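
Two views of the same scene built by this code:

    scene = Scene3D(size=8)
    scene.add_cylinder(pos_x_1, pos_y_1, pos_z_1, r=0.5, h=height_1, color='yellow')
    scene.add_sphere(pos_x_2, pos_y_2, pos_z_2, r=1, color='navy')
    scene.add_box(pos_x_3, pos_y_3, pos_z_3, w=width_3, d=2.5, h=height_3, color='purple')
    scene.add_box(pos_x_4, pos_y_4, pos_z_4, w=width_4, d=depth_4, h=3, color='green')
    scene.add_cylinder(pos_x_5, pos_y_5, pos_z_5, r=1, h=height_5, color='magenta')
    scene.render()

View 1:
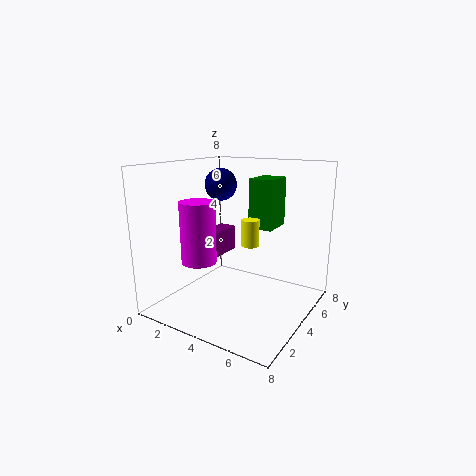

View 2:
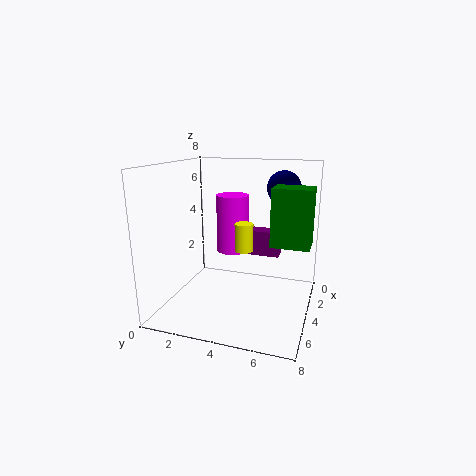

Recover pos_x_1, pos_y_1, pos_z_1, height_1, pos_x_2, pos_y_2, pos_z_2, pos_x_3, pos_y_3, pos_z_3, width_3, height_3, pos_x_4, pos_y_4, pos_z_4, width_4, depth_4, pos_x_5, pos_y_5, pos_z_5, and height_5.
pos_x_1 = 4.5
pos_y_1 = 4.5
pos_z_1 = 3.5
height_1 = 1.5
pos_x_2 = 1.5
pos_y_2 = 6
pos_z_2 = 6.5
pos_x_3 = 1.5
pos_y_3 = 3.5
pos_z_3 = 2.5
width_3 = 1
height_3 = 1.5
pos_x_4 = 3.5
pos_y_4 = 6
pos_z_4 = 4
width_4 = 1.5
depth_4 = 2
pos_x_5 = 2
pos_y_5 = 3
pos_z_5 = 2.5
height_5 = 3.5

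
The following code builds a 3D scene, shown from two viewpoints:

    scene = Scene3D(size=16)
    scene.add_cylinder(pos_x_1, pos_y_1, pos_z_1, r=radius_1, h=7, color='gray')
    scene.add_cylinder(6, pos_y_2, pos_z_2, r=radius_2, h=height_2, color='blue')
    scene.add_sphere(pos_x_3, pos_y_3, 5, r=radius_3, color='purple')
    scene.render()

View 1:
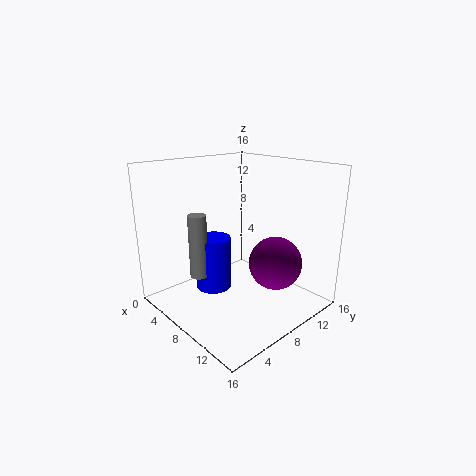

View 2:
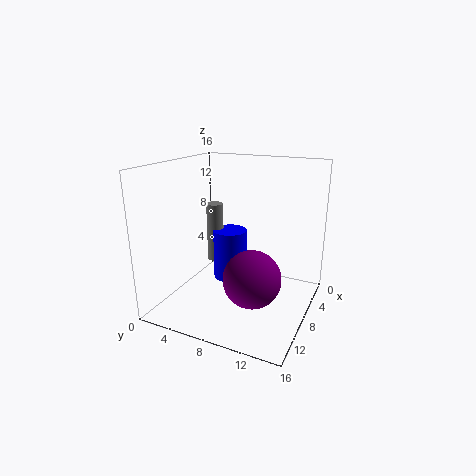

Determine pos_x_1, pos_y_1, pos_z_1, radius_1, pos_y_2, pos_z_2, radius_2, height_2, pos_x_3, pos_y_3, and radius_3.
pos_x_1 = 6; pos_y_1 = 4; pos_z_1 = 4; radius_1 = 1; pos_y_2 = 6; pos_z_2 = 2; radius_2 = 2; height_2 = 6; pos_x_3 = 11; pos_y_3 = 11; radius_3 = 3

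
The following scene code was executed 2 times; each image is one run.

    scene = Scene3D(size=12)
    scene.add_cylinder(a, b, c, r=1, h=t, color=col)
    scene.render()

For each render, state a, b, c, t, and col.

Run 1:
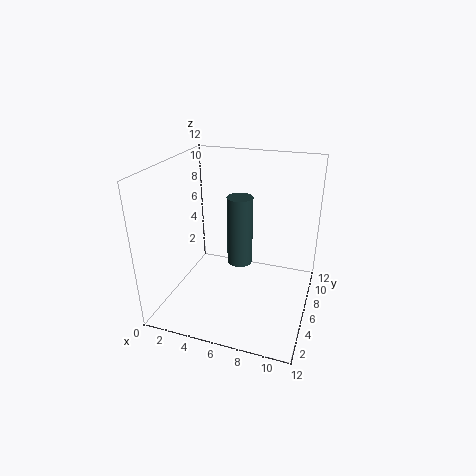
a = 6.5
b = 5
c = 4.5
t = 5.5
col = 'darkslategray'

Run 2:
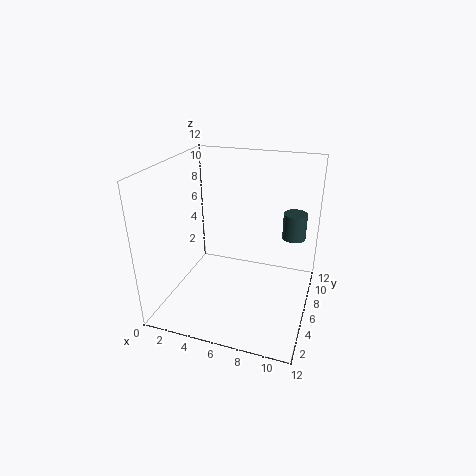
a = 10.25
b = 8.5
c = 5.5
t = 2.25
col = 'darkslategray'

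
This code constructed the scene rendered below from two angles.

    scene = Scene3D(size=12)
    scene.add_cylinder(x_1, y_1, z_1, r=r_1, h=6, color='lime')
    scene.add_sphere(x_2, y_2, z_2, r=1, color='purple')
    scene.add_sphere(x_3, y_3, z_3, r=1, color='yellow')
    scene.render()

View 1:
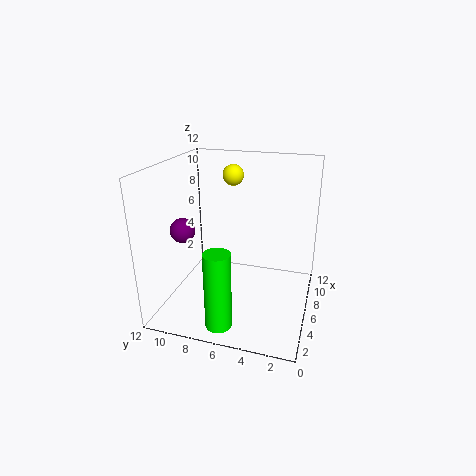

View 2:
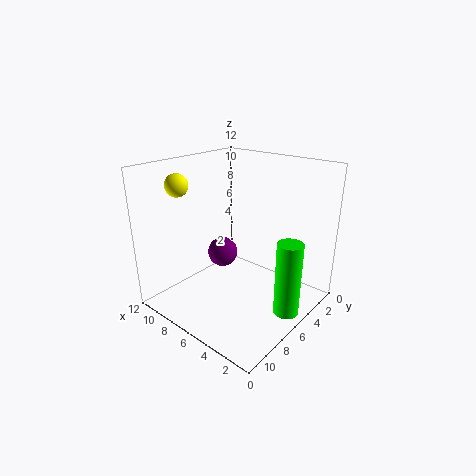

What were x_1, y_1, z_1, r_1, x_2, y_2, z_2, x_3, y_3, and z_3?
x_1 = 1; y_1 = 6; z_1 = 1; r_1 = 1; x_2 = 4; y_2 = 10; z_2 = 7; x_3 = 11; y_3 = 8; z_3 = 10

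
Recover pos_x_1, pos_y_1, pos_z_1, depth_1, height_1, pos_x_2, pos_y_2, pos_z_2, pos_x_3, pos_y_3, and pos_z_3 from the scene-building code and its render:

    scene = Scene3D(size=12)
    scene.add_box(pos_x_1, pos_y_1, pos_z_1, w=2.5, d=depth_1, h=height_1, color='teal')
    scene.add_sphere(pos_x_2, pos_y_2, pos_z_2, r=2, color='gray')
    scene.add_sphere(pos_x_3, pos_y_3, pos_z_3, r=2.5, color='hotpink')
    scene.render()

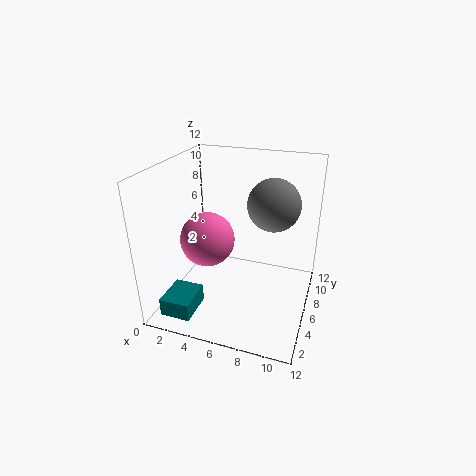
pos_x_1 = 1
pos_y_1 = 1
pos_z_1 = 0.5
depth_1 = 3
height_1 = 1.5
pos_x_2 = 9
pos_y_2 = 5.5
pos_z_2 = 9.5
pos_x_3 = 2.5
pos_y_3 = 7.5
pos_z_3 = 4.5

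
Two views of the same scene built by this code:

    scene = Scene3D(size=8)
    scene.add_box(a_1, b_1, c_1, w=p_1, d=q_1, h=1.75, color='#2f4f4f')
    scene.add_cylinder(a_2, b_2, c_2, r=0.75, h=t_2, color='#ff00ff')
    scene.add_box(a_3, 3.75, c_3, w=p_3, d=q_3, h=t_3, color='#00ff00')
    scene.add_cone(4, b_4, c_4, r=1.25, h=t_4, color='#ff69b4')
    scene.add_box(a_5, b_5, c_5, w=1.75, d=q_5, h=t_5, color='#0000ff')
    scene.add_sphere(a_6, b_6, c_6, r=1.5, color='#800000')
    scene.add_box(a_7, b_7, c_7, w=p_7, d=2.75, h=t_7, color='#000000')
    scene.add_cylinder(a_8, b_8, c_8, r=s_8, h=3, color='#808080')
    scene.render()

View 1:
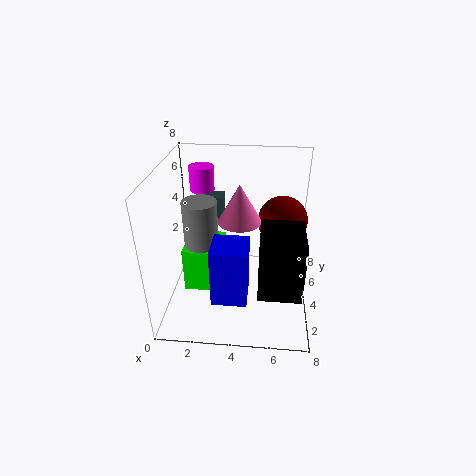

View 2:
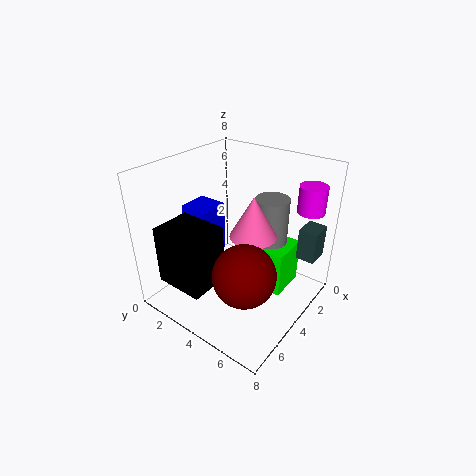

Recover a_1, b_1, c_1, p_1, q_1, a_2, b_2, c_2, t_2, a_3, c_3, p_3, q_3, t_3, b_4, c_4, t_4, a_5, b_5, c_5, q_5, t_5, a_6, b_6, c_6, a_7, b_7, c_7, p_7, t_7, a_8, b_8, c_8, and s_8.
a_1 = 1.5
b_1 = 7
c_1 = 3.25
p_1 = 1.25
q_1 = 1
a_2 = 1.5
b_2 = 7
c_2 = 5.5
t_2 = 1.5
a_3 = 0.75
c_3 = 0.25
p_3 = 2.25
q_3 = 2.5
t_3 = 2.75
b_4 = 5
c_4 = 4.5
t_4 = 2.25
a_5 = 3
b_5 = 0.5
c_5 = 2.25
q_5 = 1.75
t_5 = 3
a_6 = 6.5
b_6 = 6.25
c_6 = 4
a_7 = 5.25
b_7 = 1.25
c_7 = 2
p_7 = 2.25
t_7 = 3.25
a_8 = 1.75
b_8 = 4.75
c_8 = 2.75
s_8 = 1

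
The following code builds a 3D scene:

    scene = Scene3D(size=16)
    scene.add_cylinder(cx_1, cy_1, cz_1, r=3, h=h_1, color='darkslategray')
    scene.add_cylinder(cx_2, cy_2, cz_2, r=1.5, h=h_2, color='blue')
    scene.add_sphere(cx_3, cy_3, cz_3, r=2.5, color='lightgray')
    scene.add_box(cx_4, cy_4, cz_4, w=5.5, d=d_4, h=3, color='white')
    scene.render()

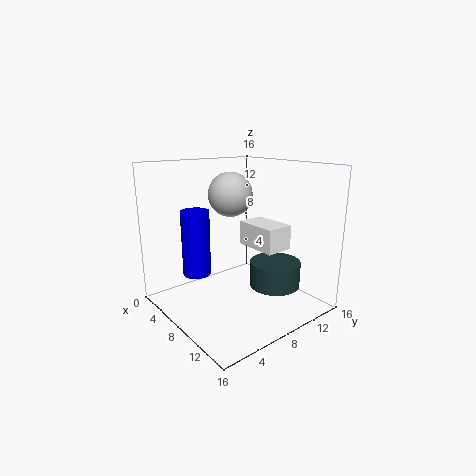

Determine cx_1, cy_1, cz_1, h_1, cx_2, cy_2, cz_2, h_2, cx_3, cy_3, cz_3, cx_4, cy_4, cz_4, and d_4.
cx_1 = 9.5, cy_1 = 12.5, cz_1 = 1.5, h_1 = 3, cx_2 = 6.5, cy_2 = 3.5, cz_2 = 4.5, h_2 = 7, cx_3 = 6, cy_3 = 8.5, cz_3 = 12.5, cx_4 = 4, cy_4 = 11.5, cz_4 = 5.5, d_4 = 3.5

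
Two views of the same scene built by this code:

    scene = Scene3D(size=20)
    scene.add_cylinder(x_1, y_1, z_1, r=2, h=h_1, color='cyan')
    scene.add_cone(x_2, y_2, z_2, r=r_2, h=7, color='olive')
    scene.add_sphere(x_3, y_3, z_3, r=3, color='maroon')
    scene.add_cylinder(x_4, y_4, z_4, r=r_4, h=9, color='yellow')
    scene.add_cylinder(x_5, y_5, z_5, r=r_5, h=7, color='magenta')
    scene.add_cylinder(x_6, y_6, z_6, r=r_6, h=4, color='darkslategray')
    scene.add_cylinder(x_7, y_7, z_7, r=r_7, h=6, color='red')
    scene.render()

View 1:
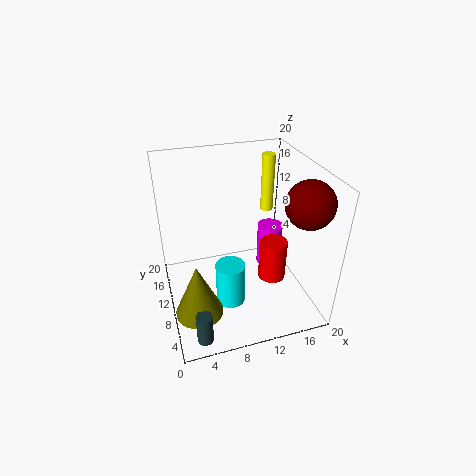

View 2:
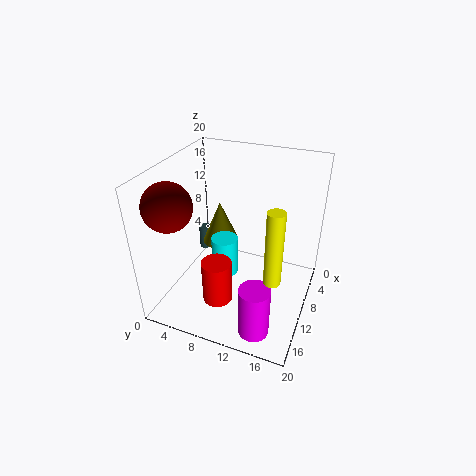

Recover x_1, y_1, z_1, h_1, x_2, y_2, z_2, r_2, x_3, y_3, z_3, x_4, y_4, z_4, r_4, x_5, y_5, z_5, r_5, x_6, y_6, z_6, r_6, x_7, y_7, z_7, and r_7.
x_1 = 8
y_1 = 7
z_1 = 2
h_1 = 6
x_2 = 3
y_2 = 4
z_2 = 4
r_2 = 3
x_3 = 17
y_3 = 4
z_3 = 17
x_4 = 17
y_4 = 17
z_4 = 10
r_4 = 1
x_5 = 17
y_5 = 15
z_5 = 1
r_5 = 2
x_6 = 3
y_6 = 1
z_6 = 2
r_6 = 1
x_7 = 15
y_7 = 9
z_7 = 3
r_7 = 2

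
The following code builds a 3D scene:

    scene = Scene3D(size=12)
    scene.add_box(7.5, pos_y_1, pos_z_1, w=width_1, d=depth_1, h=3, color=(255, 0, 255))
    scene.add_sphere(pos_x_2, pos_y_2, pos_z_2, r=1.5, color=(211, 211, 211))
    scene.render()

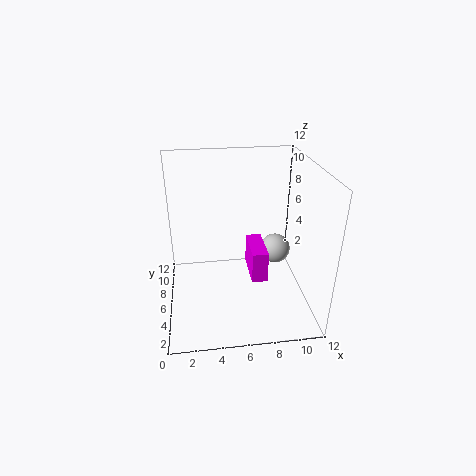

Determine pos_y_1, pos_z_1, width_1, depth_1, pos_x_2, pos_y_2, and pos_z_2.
pos_y_1 = 7, pos_z_1 = 0.5, width_1 = 1.5, depth_1 = 4, pos_x_2 = 10.5, pos_y_2 = 10.5, pos_z_2 = 2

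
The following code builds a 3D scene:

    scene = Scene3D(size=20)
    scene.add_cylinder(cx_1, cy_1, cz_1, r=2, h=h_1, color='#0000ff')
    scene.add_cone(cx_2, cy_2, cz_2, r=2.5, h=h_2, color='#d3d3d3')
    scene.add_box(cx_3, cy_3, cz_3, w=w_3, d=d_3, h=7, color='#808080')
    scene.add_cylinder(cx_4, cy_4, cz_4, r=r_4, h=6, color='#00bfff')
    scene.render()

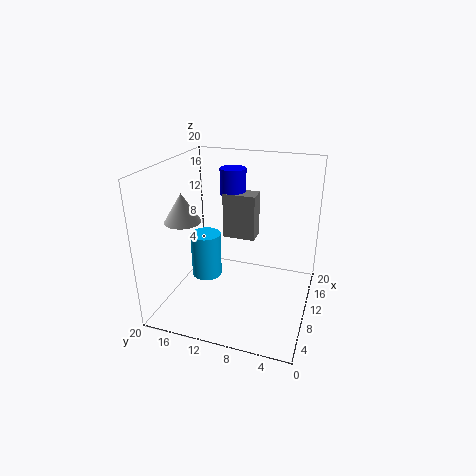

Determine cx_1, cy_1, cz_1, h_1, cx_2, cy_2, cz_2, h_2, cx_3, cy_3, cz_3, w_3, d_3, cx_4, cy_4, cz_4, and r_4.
cx_1 = 16.5, cy_1 = 13, cz_1 = 14, h_1 = 4, cx_2 = 7.5, cy_2 = 17, cz_2 = 12.5, h_2 = 4, cx_3 = 14.5, cy_3 = 9, cz_3 = 7.5, w_3 = 3, d_3 = 5, cx_4 = 7, cy_4 = 13.5, cz_4 = 5.5, r_4 = 2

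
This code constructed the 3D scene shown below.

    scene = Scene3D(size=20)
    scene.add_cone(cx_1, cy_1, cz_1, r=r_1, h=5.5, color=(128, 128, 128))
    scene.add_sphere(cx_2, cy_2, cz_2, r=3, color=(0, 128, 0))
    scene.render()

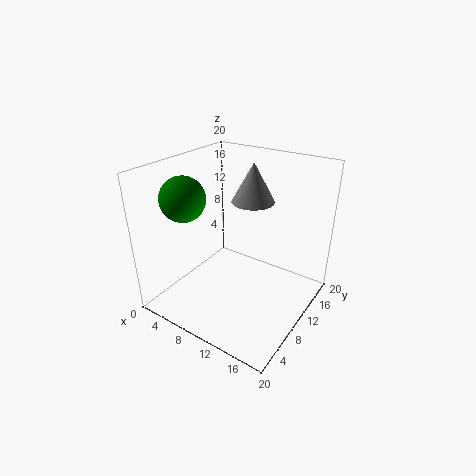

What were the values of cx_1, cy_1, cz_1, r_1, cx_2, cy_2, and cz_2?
cx_1 = 10.5; cy_1 = 13; cz_1 = 14.5; r_1 = 3; cx_2 = 4.5; cy_2 = 5.5; cz_2 = 16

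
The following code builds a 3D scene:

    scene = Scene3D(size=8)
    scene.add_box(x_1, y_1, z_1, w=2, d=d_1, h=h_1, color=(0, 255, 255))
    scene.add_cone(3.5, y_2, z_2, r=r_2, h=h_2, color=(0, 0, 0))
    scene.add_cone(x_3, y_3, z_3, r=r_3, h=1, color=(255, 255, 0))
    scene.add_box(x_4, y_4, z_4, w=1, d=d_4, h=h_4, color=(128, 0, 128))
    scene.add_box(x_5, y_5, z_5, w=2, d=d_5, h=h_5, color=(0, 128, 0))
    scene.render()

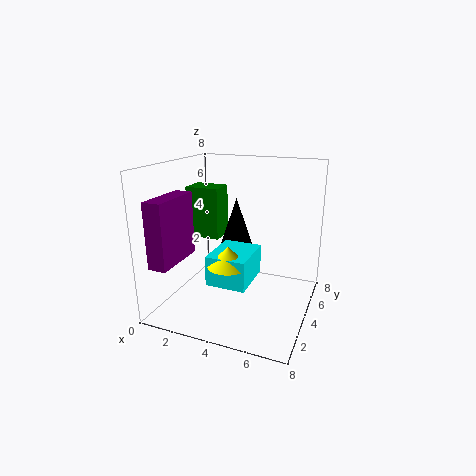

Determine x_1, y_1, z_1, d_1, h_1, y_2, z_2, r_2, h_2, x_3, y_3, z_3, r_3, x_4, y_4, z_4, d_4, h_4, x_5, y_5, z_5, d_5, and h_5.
x_1 = 3.5
y_1 = 1
z_1 = 2.5
d_1 = 2.5
h_1 = 1.5
y_2 = 5
z_2 = 3
r_2 = 1
h_2 = 3
x_3 = 4.5
y_3 = 1.5
z_3 = 3.5
r_3 = 1
x_4 = 0.5
y_4 = 0.5
z_4 = 3
d_4 = 3
h_4 = 3.5
x_5 = 0.5
y_5 = 4.5
z_5 = 3.5
d_5 = 1.5
h_5 = 3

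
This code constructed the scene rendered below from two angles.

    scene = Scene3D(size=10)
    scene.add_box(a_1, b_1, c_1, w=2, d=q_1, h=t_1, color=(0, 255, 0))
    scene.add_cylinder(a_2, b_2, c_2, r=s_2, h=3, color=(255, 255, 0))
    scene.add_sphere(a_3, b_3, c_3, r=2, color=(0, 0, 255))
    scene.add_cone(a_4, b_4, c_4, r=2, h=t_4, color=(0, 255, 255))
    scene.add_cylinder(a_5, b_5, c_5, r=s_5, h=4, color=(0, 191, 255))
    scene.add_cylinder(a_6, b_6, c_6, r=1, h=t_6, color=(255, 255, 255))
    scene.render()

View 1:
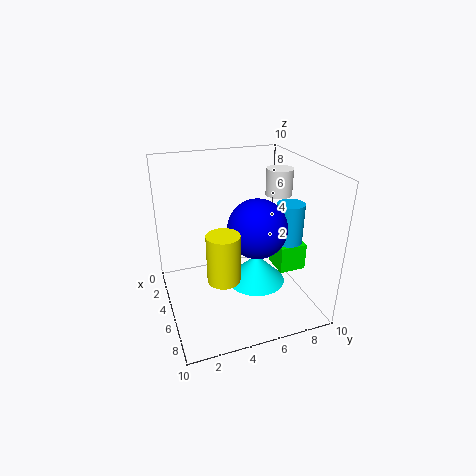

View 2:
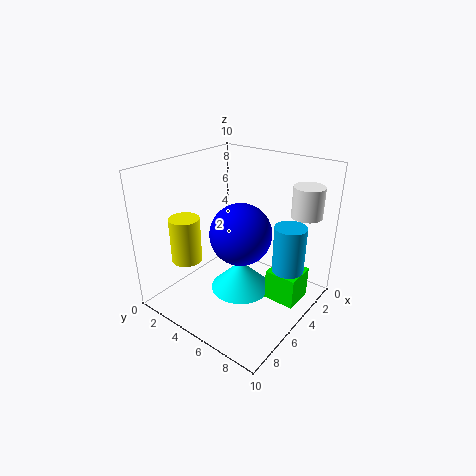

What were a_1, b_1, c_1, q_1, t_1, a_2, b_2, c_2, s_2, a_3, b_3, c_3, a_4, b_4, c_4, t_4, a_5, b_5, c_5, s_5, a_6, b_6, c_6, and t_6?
a_1 = 4; b_1 = 8; c_1 = 2; q_1 = 2; t_1 = 2; a_2 = 8; b_2 = 3; c_2 = 4; s_2 = 1; a_3 = 6; b_3 = 6; c_3 = 6; a_4 = 6; b_4 = 6; c_4 = 2; t_4 = 2; a_5 = 5; b_5 = 9; c_5 = 3; s_5 = 1; a_6 = 3; b_6 = 9; c_6 = 7; t_6 = 2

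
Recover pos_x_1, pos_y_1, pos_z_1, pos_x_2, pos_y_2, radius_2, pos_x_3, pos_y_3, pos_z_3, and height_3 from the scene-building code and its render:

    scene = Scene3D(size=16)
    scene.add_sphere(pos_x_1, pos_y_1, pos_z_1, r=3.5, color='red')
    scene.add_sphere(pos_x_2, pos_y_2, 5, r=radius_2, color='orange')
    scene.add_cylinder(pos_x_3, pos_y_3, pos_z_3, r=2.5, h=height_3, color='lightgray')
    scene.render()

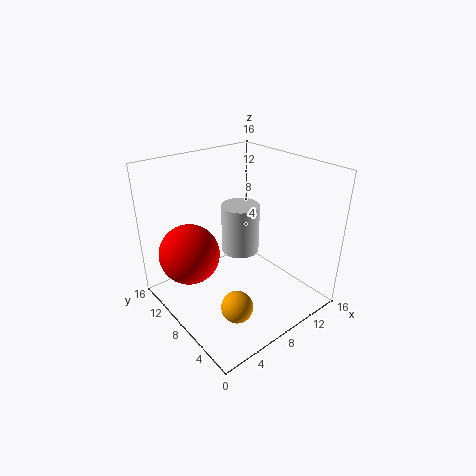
pos_x_1 = 4
pos_y_1 = 12
pos_z_1 = 5.5
pos_x_2 = 3
pos_y_2 = 2
radius_2 = 1.5
pos_x_3 = 12.5
pos_y_3 = 13
pos_z_3 = 2.5
height_3 = 6.5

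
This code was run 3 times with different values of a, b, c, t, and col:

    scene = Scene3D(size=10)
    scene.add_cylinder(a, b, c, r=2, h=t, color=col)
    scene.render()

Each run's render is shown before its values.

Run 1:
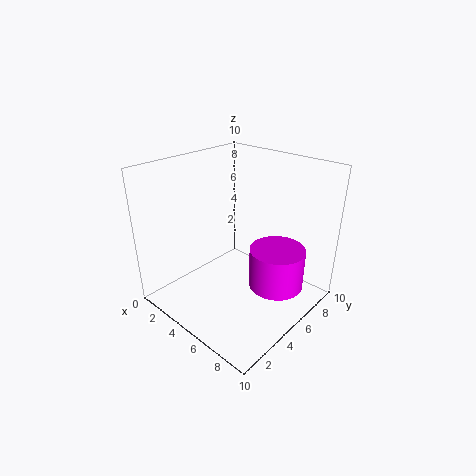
a = 7, b = 7, c = 1, t = 3, col = 'magenta'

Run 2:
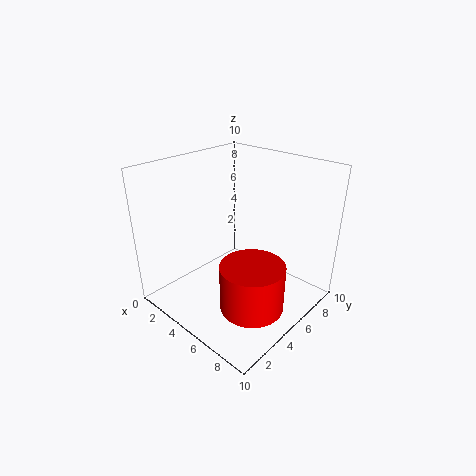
a = 8, b = 3, c = 2, t = 3, col = 'red'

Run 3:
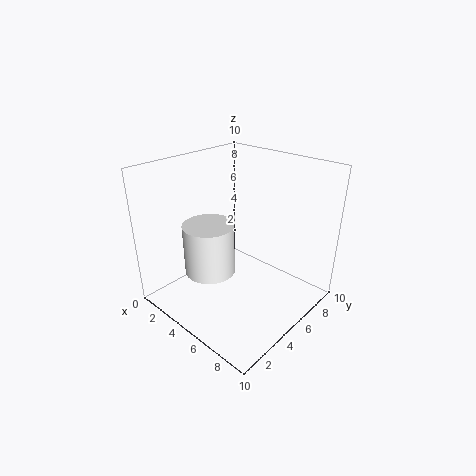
a = 2, b = 5, c = 1, t = 4, col = 'white'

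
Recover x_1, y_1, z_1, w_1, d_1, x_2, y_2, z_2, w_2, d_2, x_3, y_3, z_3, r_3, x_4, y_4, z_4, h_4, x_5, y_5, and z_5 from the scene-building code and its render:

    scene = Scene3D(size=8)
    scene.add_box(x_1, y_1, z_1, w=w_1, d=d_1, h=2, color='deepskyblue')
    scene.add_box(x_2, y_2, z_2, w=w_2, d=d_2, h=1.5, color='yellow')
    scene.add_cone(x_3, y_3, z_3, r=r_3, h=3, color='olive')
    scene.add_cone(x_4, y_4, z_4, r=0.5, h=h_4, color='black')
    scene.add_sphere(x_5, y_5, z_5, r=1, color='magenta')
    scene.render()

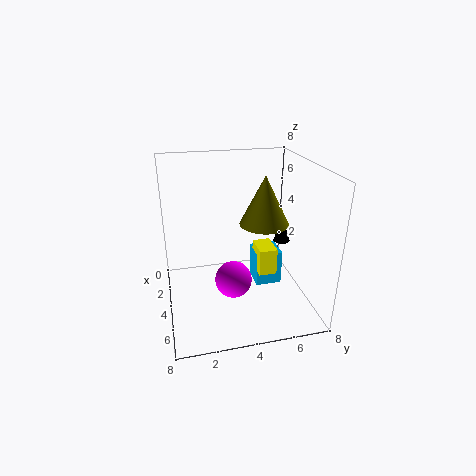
x_1 = 3; y_1 = 5; z_1 = 1; w_1 = 1.5; d_1 = 1.5; x_2 = 3.5; y_2 = 5; z_2 = 2; w_2 = 1.5; d_2 = 1; x_3 = 2.5; y_3 = 6; z_3 = 4; r_3 = 1.5; x_4 = 3; y_4 = 7; z_4 = 3; h_4 = 1.5; x_5 = 5; y_5 = 3.5; z_5 = 2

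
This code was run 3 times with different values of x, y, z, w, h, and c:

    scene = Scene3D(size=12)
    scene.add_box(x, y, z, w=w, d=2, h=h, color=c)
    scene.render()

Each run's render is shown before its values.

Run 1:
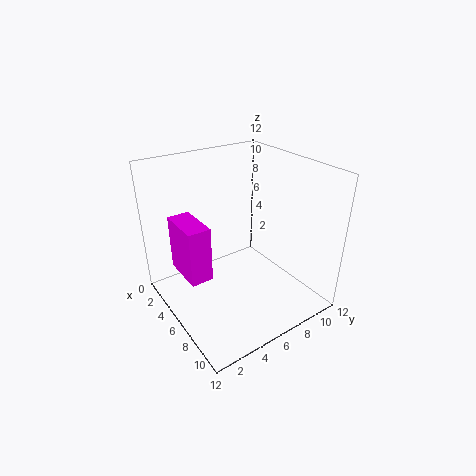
x = 1, y = 2, z = 2, w = 4, h = 5, c = 'magenta'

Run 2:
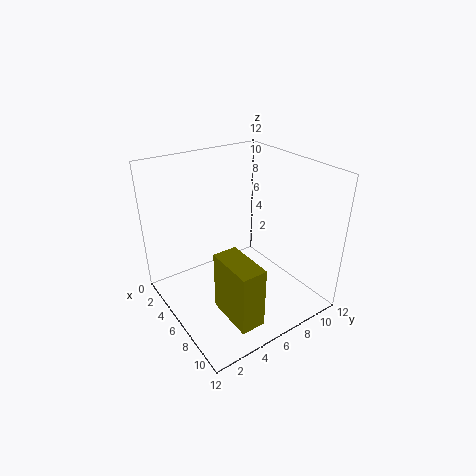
x = 7, y = 3, z = 1, w = 4, h = 5, c = 'olive'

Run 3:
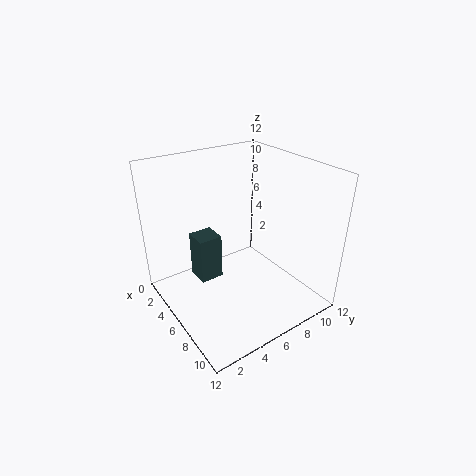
x = 3, y = 3, z = 2, w = 2, h = 4, c = 'darkslategray'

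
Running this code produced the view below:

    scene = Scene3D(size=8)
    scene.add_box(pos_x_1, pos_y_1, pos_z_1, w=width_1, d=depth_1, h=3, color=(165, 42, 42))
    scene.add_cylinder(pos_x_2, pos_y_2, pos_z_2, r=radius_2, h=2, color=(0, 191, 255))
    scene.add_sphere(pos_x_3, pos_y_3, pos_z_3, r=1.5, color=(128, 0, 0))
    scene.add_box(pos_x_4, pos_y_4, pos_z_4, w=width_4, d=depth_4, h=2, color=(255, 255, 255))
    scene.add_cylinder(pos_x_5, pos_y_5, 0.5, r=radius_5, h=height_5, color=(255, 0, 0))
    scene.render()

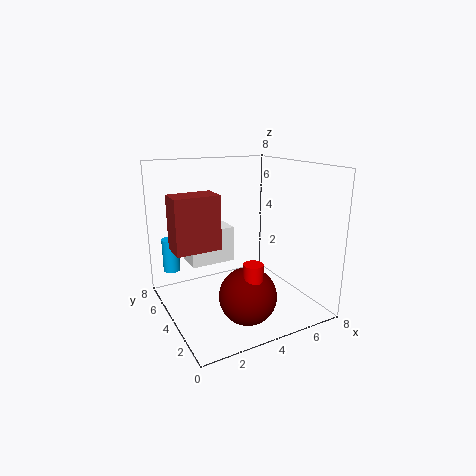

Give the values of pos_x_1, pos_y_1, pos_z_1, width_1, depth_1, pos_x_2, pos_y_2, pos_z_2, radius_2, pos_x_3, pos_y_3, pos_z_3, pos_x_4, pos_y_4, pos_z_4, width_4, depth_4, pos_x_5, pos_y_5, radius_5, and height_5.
pos_x_1 = 0.5; pos_y_1 = 4; pos_z_1 = 3.5; width_1 = 2.5; depth_1 = 1.5; pos_x_2 = 1; pos_y_2 = 7; pos_z_2 = 1.5; radius_2 = 0.5; pos_x_3 = 3.5; pos_y_3 = 2; pos_z_3 = 1.5; pos_x_4 = 1.5; pos_y_4 = 4.5; pos_z_4 = 2.5; width_4 = 2.5; depth_4 = 1.5; pos_x_5 = 3.5; pos_y_5 = 1.5; radius_5 = 0.5; height_5 = 3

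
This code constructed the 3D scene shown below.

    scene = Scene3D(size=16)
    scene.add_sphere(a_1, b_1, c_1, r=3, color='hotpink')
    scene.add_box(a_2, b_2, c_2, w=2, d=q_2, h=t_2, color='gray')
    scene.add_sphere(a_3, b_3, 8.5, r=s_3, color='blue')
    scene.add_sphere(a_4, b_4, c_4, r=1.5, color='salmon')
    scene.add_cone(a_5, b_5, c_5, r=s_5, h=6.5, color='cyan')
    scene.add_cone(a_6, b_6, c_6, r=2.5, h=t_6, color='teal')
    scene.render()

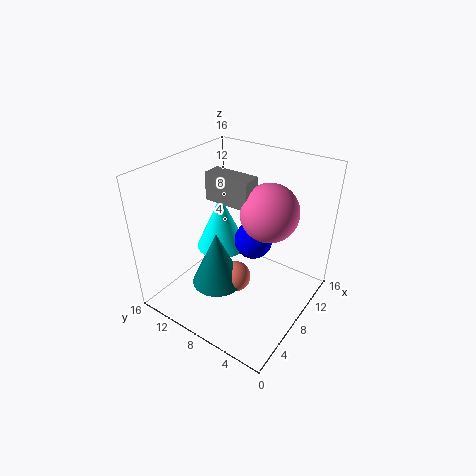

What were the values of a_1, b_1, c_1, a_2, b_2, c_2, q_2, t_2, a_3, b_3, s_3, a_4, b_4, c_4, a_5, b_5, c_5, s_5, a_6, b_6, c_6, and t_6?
a_1 = 8.5
b_1 = 4.5
c_1 = 12
a_2 = 6.5
b_2 = 6
c_2 = 12.5
q_2 = 5
t_2 = 3
a_3 = 8
b_3 = 6
s_3 = 2
a_4 = 4
b_4 = 5.5
c_4 = 6.5
a_5 = 9.5
b_5 = 11.5
c_5 = 5
s_5 = 3
a_6 = 3
b_6 = 7
c_6 = 6
t_6 = 5.5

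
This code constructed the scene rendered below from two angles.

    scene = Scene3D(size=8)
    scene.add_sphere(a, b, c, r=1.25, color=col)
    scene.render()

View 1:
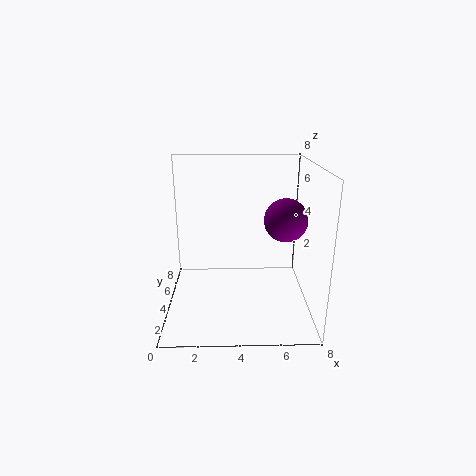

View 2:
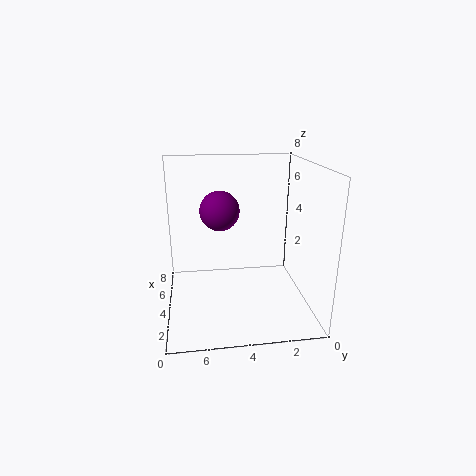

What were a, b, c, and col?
a = 6.75
b = 4.75
c = 4.75
col = 'purple'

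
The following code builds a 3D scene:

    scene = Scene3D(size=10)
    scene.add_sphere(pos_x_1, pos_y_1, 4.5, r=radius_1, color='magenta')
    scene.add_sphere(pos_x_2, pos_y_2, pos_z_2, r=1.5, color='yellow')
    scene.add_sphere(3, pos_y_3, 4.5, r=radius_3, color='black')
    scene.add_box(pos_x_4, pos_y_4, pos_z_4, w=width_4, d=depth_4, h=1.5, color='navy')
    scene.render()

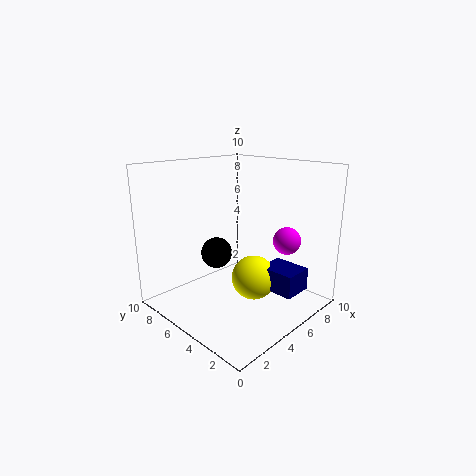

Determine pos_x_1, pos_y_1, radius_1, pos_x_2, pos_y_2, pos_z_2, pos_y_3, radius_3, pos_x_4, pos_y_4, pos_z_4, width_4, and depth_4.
pos_x_1 = 8
pos_y_1 = 3
radius_1 = 1
pos_x_2 = 5
pos_y_2 = 3.5
pos_z_2 = 2.5
pos_y_3 = 5
radius_3 = 1
pos_x_4 = 5
pos_y_4 = 0.5
pos_z_4 = 2
width_4 = 2
depth_4 = 2.5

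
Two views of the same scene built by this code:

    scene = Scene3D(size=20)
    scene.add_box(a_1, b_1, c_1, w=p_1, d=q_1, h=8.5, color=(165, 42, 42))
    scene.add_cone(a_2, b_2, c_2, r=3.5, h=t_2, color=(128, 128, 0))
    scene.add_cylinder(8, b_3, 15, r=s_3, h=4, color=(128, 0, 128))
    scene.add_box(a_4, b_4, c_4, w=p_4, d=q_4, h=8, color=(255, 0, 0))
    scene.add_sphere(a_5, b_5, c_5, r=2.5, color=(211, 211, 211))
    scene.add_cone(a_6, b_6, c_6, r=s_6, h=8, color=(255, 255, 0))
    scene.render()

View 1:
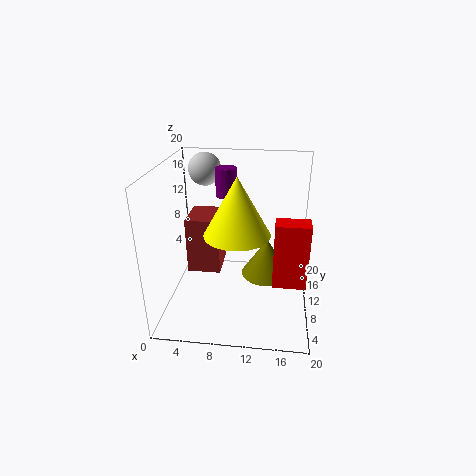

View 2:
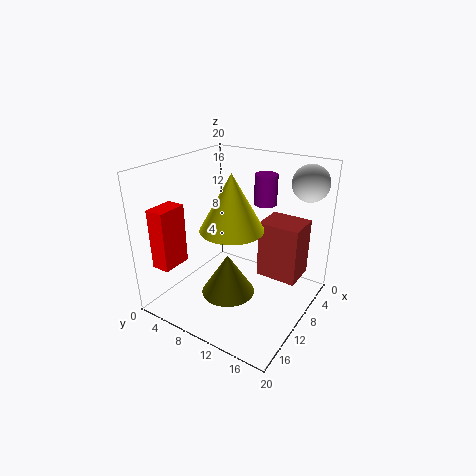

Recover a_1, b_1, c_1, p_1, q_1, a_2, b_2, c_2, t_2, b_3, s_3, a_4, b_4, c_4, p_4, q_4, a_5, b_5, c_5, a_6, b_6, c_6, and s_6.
a_1 = 2; b_1 = 11.5; c_1 = 3; p_1 = 5; q_1 = 6; a_2 = 14; b_2 = 11; c_2 = 4; t_2 = 5.5; b_3 = 13; s_3 = 1.5; a_4 = 15; b_4 = 2.5; c_4 = 7.5; p_4 = 4; q_4 = 2.5; a_5 = 4; b_5 = 17.5; c_5 = 17.5; a_6 = 10; b_6 = 9; c_6 = 11; s_6 = 4.5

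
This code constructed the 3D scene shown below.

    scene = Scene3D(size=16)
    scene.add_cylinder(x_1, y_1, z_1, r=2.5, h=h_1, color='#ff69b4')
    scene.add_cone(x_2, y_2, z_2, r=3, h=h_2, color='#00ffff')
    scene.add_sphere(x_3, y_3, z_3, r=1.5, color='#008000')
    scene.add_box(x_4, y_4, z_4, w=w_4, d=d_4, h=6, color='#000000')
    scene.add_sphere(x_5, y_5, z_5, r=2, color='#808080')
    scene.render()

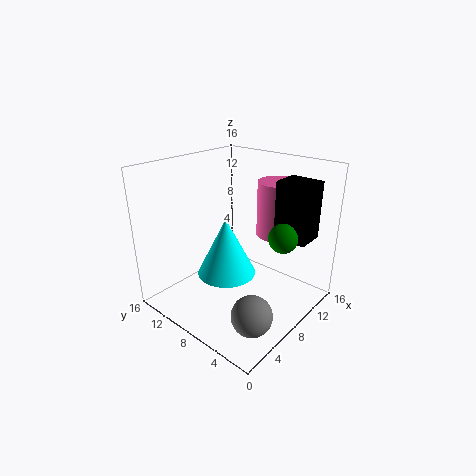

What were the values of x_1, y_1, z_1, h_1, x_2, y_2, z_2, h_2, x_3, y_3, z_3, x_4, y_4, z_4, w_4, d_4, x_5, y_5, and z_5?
x_1 = 13.5; y_1 = 6.5; z_1 = 7; h_1 = 6.5; x_2 = 5; y_2 = 7; z_2 = 5.5; h_2 = 6; x_3 = 8.5; y_3 = 2.5; z_3 = 9.5; x_4 = 9; y_4 = 0.5; z_4 = 9; w_4 = 3; d_4 = 3.5; x_5 = 3; y_5 = 2; z_5 = 3.5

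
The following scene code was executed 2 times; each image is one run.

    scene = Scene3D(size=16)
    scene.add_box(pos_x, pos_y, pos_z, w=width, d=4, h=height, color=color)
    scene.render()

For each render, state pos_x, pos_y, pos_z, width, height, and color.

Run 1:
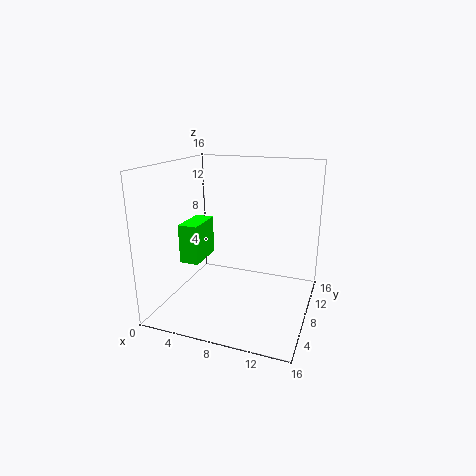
pos_x = 3.5
pos_y = 3
pos_z = 6.5
width = 2
height = 4
color = 'lime'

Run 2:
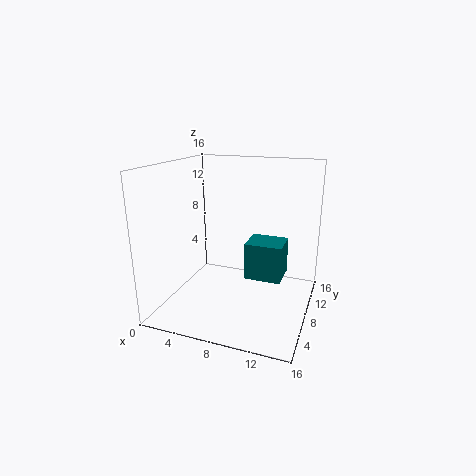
pos_x = 8
pos_y = 10
pos_z = 2
width = 4.5
height = 4.5
color = 'teal'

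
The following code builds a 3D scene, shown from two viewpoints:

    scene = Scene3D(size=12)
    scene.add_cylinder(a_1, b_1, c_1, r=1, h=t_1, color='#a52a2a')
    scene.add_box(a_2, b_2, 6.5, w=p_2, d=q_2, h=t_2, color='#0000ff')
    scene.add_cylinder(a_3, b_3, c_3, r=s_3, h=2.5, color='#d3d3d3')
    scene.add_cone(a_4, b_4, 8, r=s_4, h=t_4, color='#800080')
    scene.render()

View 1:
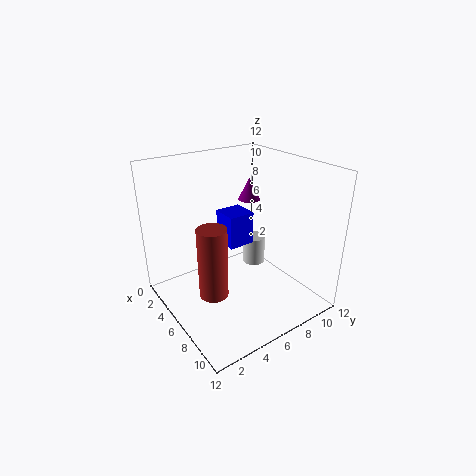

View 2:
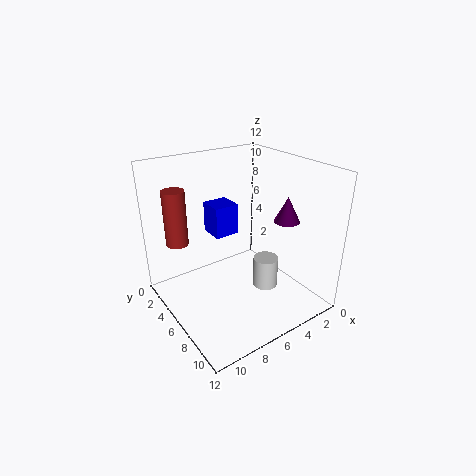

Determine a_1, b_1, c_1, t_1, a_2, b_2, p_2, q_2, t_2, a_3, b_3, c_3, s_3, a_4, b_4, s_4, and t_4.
a_1 = 9.5
b_1 = 1.5
c_1 = 4.5
t_1 = 5
a_2 = 6
b_2 = 4
p_2 = 2
q_2 = 2
t_2 = 2.5
a_3 = 5
b_3 = 8.5
c_3 = 2.5
s_3 = 1
a_4 = 3.5
b_4 = 9
s_4 = 1
t_4 = 2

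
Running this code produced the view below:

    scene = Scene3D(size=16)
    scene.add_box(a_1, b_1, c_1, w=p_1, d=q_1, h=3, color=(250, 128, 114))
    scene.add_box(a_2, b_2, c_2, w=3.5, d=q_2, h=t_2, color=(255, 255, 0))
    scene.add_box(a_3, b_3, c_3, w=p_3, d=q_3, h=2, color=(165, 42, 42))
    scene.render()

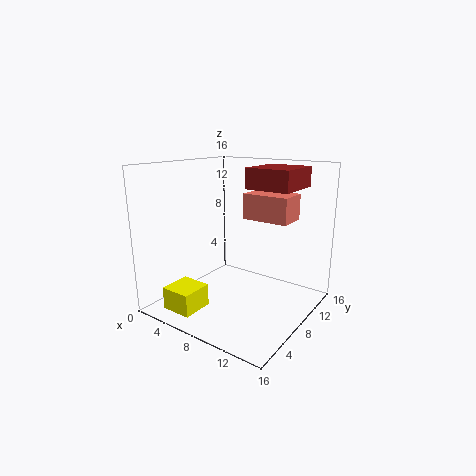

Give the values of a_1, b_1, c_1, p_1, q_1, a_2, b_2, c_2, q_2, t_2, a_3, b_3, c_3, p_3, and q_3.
a_1 = 7, b_1 = 10.5, c_1 = 9.5, p_1 = 5.5, q_1 = 3.5, a_2 = 2.5, b_2 = 1.5, c_2 = 0.5, q_2 = 3.5, t_2 = 2.5, a_3 = 10.5, b_3 = 5.5, c_3 = 14, p_3 = 4.5, q_3 = 5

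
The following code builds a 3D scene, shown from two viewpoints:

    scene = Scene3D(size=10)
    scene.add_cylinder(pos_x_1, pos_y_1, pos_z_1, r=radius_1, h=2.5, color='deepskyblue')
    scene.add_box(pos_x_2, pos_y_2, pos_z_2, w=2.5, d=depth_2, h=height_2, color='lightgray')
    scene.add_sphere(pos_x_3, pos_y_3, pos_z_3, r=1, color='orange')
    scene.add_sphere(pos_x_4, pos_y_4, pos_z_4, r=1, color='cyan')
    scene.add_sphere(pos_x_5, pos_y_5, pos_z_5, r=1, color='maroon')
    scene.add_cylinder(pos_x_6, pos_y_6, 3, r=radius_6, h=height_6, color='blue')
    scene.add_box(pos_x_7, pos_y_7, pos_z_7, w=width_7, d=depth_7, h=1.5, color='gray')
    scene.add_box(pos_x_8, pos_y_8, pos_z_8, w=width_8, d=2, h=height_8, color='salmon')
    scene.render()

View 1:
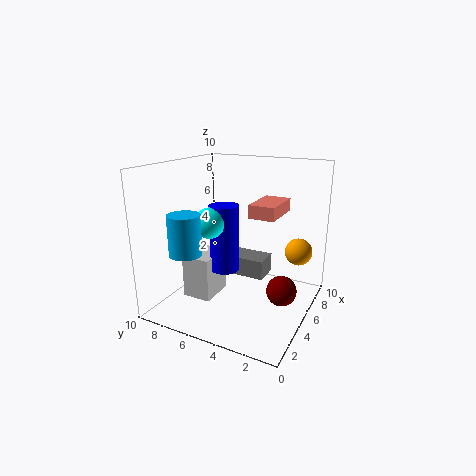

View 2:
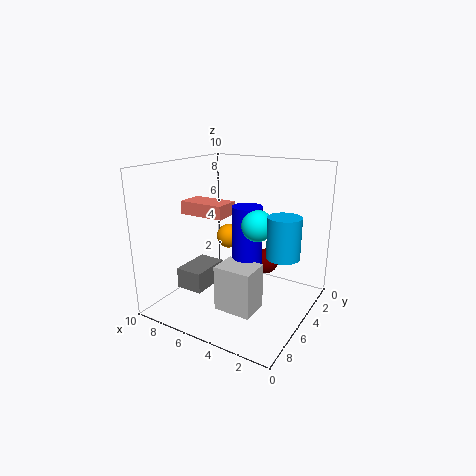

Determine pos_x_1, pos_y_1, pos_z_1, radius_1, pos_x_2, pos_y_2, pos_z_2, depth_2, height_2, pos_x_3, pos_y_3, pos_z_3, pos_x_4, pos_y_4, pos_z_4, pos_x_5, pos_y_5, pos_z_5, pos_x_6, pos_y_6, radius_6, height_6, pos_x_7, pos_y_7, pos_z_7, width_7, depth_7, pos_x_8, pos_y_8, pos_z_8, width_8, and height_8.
pos_x_1 = 1; pos_y_1 = 6.5; pos_z_1 = 5; radius_1 = 1; pos_x_2 = 2.5; pos_y_2 = 6; pos_z_2 = 1; depth_2 = 2; height_2 = 3; pos_x_3 = 8; pos_y_3 = 1.5; pos_z_3 = 3.5; pos_x_4 = 3; pos_y_4 = 6; pos_z_4 = 6.5; pos_x_5 = 4.5; pos_y_5 = 1.5; pos_z_5 = 2; pos_x_6 = 4; pos_y_6 = 5.5; radius_6 = 1; height_6 = 4.5; pos_x_7 = 7; pos_y_7 = 4; pos_z_7 = 1; width_7 = 2; depth_7 = 3; pos_x_8 = 6.5; pos_y_8 = 3; pos_z_8 = 6; width_8 = 3.5; height_8 = 1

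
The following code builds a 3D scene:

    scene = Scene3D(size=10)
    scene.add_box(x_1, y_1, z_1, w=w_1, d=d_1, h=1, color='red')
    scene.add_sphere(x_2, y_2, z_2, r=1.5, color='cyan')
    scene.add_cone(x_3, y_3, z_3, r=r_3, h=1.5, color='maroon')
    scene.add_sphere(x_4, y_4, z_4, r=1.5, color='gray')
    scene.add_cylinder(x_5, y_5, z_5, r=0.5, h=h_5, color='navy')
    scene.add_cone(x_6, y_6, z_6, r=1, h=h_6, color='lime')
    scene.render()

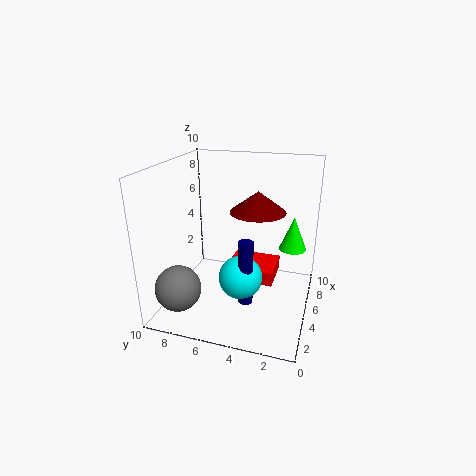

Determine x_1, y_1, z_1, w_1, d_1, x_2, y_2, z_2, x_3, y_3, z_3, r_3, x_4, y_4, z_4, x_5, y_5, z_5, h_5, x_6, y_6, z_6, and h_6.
x_1 = 5
y_1 = 2.5
z_1 = 1.5
w_1 = 3
d_1 = 3.5
x_2 = 4
y_2 = 4.5
z_2 = 2.5
x_3 = 6.5
y_3 = 4
z_3 = 6.5
r_3 = 2
x_4 = 1.5
y_4 = 8
z_4 = 2.5
x_5 = 3.5
y_5 = 4
z_5 = 1
h_5 = 4.5
x_6 = 7.5
y_6 = 1.5
z_6 = 3.5
h_6 = 2.5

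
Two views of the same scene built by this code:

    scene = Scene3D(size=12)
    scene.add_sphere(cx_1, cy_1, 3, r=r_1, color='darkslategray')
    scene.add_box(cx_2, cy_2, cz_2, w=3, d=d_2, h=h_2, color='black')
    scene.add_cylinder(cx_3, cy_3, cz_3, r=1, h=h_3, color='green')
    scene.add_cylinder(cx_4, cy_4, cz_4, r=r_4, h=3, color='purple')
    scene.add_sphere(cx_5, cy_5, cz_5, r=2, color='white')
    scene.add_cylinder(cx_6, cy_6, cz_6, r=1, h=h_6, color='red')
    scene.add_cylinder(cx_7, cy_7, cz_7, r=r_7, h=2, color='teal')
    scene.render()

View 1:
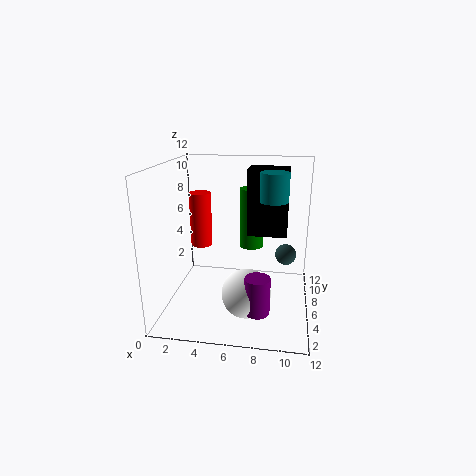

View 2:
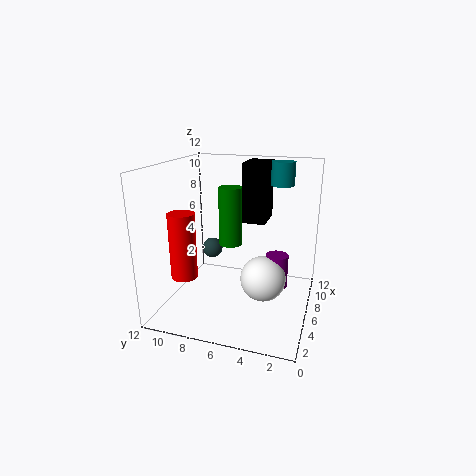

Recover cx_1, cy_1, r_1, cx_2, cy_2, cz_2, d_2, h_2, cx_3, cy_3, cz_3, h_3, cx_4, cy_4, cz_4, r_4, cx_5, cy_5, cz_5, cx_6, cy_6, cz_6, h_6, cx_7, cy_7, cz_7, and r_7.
cx_1 = 10, cy_1 = 10, r_1 = 1, cx_2 = 7, cy_2 = 4, cz_2 = 7, d_2 = 2, h_2 = 5, cx_3 = 7, cy_3 = 7, cz_3 = 5, h_3 = 5, cx_4 = 8, cy_4 = 3, cz_4 = 1, r_4 = 1, cx_5 = 7, cy_5 = 4, cz_5 = 2, cx_6 = 2, cy_6 = 9, cz_6 = 4, h_6 = 5, cx_7 = 9, cy_7 = 3, cz_7 = 10, r_7 = 1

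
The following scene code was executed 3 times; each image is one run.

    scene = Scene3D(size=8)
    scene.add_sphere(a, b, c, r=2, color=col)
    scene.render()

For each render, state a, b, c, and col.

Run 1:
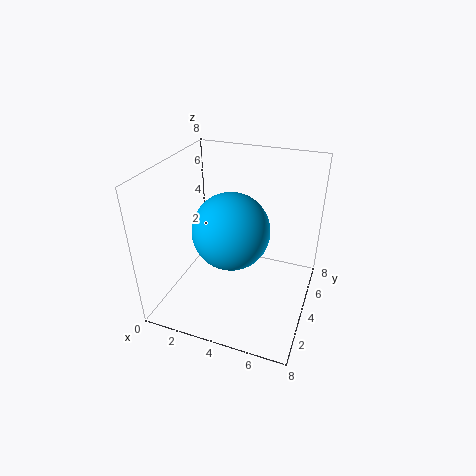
a = 4, b = 3, c = 5, col = 'deepskyblue'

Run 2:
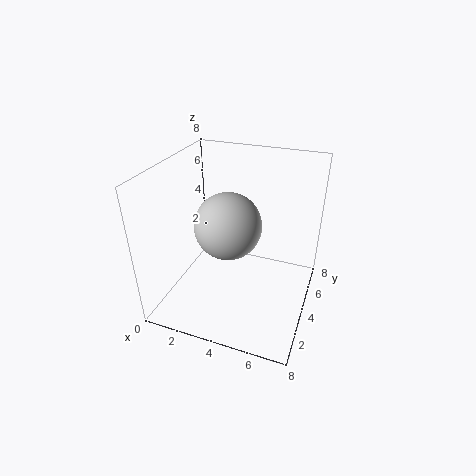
a = 3, b = 5, c = 4, col = 'lightgray'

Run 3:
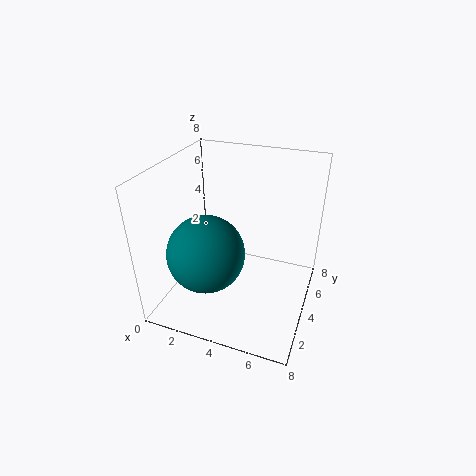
a = 3, b = 2, c = 4, col = 'teal'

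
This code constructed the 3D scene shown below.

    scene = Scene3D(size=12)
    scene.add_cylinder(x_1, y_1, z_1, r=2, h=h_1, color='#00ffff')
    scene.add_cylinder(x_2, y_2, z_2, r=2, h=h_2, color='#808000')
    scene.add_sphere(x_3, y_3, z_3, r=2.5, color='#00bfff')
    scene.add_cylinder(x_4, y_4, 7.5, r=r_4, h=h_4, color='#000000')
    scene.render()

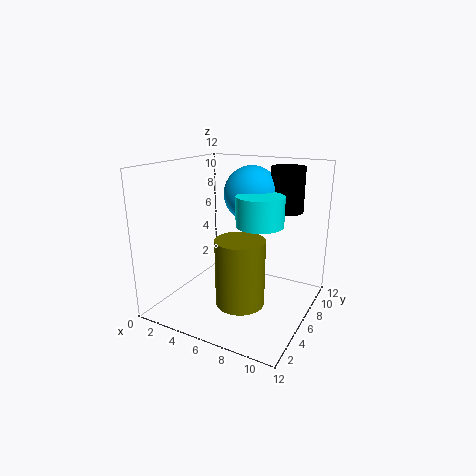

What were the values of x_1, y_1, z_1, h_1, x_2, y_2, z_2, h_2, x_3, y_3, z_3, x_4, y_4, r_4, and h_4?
x_1 = 7.5, y_1 = 7, z_1 = 7, h_1 = 2.5, x_2 = 7, y_2 = 4.5, z_2 = 1, h_2 = 5.5, x_3 = 5.5, y_3 = 9.5, z_3 = 9, x_4 = 8.5, y_4 = 10.5, r_4 = 1.5, h_4 = 4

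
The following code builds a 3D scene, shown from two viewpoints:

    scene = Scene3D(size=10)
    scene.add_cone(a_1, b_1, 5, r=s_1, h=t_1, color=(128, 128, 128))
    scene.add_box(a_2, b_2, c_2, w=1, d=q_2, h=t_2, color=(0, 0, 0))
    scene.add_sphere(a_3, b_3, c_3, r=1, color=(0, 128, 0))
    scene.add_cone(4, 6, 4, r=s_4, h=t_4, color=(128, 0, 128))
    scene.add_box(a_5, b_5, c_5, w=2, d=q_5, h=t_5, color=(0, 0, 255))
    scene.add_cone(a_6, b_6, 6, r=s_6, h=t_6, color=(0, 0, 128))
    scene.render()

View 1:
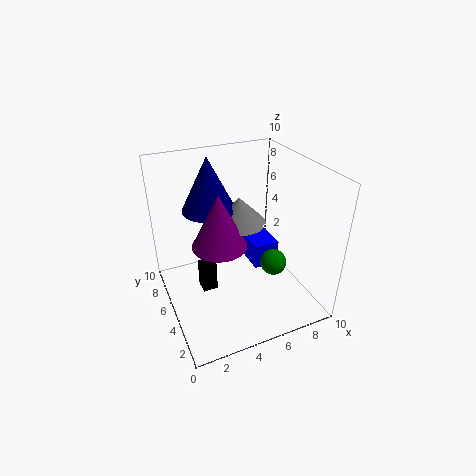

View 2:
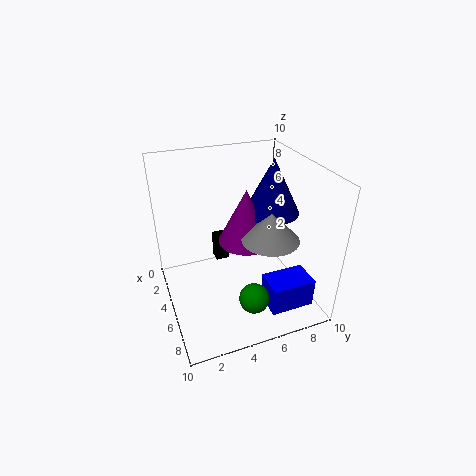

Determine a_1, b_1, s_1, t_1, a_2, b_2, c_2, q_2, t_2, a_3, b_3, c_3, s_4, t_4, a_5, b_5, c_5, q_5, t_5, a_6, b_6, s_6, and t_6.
a_1 = 6, b_1 = 7, s_1 = 2, t_1 = 2, a_2 = 2, b_2 = 4, c_2 = 2, q_2 = 1, t_2 = 2, a_3 = 8, b_3 = 5, c_3 = 2, s_4 = 2, t_4 = 4, a_5 = 7, b_5 = 6, c_5 = 1, q_5 = 3, t_5 = 2, a_6 = 4, b_6 = 8, s_6 = 2, t_6 = 4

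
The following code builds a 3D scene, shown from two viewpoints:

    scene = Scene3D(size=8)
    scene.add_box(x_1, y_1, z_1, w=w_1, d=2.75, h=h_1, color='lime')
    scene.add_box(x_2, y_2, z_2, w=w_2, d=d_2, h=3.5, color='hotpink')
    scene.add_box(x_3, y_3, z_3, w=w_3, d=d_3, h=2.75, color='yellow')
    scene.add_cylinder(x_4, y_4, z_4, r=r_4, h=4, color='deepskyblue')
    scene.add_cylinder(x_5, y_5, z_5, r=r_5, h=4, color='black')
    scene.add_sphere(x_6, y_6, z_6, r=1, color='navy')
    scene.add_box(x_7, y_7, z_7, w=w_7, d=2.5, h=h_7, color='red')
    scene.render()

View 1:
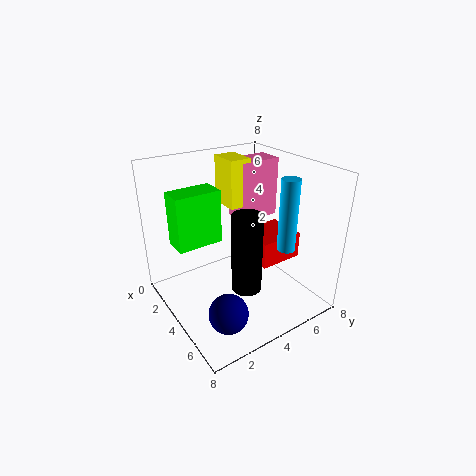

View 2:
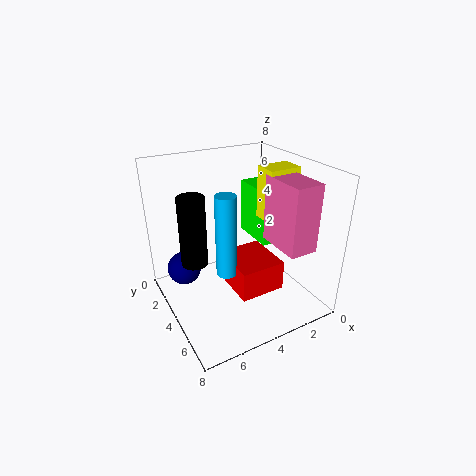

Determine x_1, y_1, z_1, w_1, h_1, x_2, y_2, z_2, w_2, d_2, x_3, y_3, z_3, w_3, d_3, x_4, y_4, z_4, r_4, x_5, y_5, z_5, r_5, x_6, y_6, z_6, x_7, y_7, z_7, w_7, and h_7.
x_1 = 0.75, y_1 = 1.25, z_1 = 3, w_1 = 1.5, h_1 = 3.25, x_2 = 1.5, y_2 = 5, z_2 = 4.25, w_2 = 1.5, d_2 = 2.5, x_3 = 1.25, y_3 = 4.25, z_3 = 5.25, w_3 = 1.75, d_3 = 1.25, x_4 = 5.75, y_4 = 6, z_4 = 3.5, r_4 = 0.5, x_5 = 6.25, y_5 = 3, z_5 = 2.5, r_5 = 0.75, x_6 = 6.5, y_6 = 1.75, z_6 = 1.5, x_7 = 3.25, y_7 = 4.75, z_7 = 2.5, w_7 = 2.25, h_7 = 1.5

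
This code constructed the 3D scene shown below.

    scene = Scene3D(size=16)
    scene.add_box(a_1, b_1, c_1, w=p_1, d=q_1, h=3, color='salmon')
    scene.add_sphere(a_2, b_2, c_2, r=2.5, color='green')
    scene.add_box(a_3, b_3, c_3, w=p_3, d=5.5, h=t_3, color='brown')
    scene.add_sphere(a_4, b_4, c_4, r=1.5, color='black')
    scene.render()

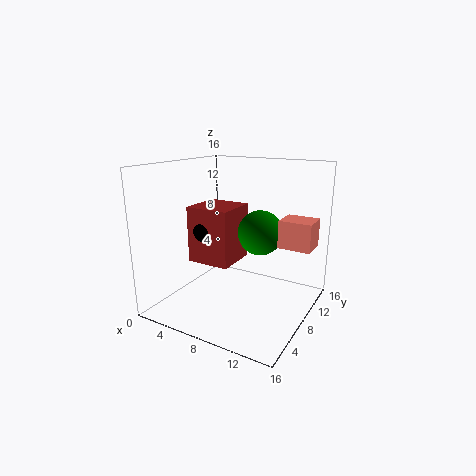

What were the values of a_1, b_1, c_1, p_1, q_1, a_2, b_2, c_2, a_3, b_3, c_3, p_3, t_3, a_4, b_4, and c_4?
a_1 = 12.5, b_1 = 8.5, c_1 = 7.5, p_1 = 3.5, q_1 = 3, a_2 = 10, b_2 = 9.5, c_2 = 8.5, a_3 = 0.5, b_3 = 8.5, c_3 = 3.5, p_3 = 5.5, t_3 = 7, a_4 = 2.5, b_4 = 9.5, c_4 = 7.5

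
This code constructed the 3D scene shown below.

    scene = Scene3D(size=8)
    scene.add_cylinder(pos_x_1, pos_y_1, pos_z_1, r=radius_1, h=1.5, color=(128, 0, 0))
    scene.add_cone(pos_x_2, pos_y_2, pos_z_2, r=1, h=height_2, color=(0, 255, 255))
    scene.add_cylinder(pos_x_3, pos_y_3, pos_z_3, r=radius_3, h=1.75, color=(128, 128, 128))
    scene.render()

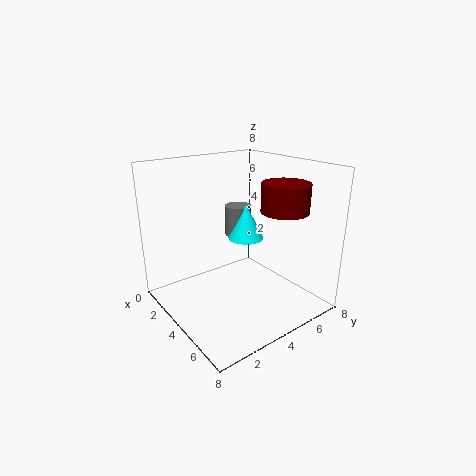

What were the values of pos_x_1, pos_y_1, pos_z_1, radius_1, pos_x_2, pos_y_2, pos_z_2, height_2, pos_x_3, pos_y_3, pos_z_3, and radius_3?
pos_x_1 = 6
pos_y_1 = 5.5
pos_z_1 = 5.75
radius_1 = 1.25
pos_x_2 = 3.75
pos_y_2 = 4.75
pos_z_2 = 3.75
height_2 = 2
pos_x_3 = 3
pos_y_3 = 4.75
pos_z_3 = 3.75
radius_3 = 0.75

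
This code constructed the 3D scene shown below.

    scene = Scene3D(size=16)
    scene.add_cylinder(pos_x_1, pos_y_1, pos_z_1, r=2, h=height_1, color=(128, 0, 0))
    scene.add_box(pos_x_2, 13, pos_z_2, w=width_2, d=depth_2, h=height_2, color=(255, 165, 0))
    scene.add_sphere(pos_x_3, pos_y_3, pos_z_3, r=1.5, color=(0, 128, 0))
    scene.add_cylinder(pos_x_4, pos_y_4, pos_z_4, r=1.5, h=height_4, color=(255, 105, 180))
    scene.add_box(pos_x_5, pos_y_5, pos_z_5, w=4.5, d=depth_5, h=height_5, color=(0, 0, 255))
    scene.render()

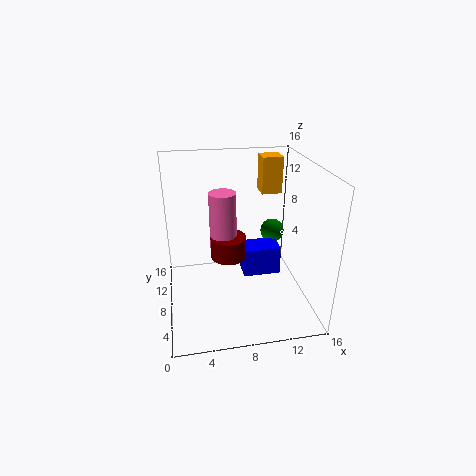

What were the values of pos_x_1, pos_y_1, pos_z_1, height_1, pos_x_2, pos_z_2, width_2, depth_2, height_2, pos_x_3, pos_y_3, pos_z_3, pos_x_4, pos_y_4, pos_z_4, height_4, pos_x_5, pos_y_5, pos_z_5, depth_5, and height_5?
pos_x_1 = 7; pos_y_1 = 8.5; pos_z_1 = 5.5; height_1 = 2.5; pos_x_2 = 12; pos_z_2 = 11; width_2 = 2.5; depth_2 = 2.5; height_2 = 4.5; pos_x_3 = 13.5; pos_y_3 = 13; pos_z_3 = 6; pos_x_4 = 6.5; pos_y_4 = 9; pos_z_4 = 6.5; height_4 = 6.5; pos_x_5 = 9; pos_y_5 = 9; pos_z_5 = 2; depth_5 = 3; height_5 = 3.5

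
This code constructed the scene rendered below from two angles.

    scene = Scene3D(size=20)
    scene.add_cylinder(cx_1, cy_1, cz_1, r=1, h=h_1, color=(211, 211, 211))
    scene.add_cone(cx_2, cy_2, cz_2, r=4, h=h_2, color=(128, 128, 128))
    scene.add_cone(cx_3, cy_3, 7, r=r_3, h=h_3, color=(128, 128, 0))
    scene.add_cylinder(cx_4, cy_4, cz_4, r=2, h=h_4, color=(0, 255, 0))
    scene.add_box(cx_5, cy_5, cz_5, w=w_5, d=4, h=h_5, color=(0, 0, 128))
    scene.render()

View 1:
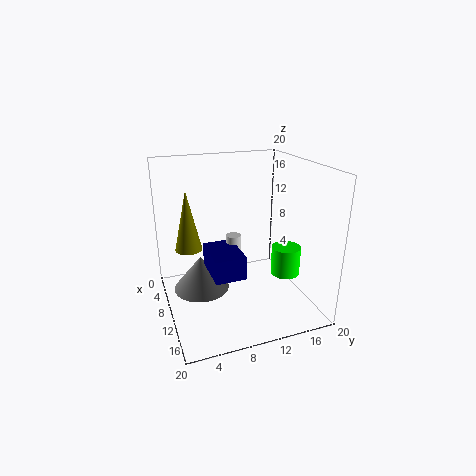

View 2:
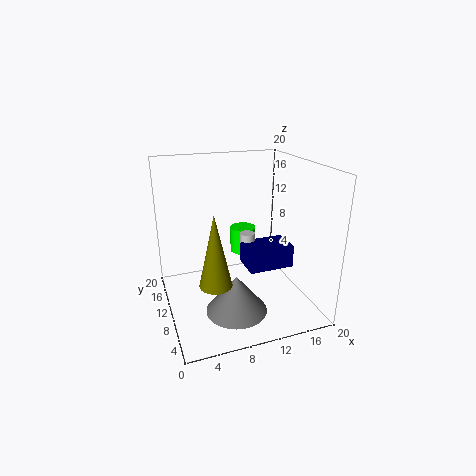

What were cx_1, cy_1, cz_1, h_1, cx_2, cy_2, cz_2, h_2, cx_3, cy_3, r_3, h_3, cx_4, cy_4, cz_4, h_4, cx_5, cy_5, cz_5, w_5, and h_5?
cx_1 = 11, cy_1 = 9, cz_1 = 8, h_1 = 3, cx_2 = 8, cy_2 = 5, cz_2 = 2, h_2 = 5, cx_3 = 5, cy_3 = 4, r_3 = 2, h_3 = 9, cx_4 = 13, cy_4 = 16, cz_4 = 5, h_4 = 4, cx_5 = 10, cy_5 = 5, cz_5 = 7, w_5 = 6, h_5 = 3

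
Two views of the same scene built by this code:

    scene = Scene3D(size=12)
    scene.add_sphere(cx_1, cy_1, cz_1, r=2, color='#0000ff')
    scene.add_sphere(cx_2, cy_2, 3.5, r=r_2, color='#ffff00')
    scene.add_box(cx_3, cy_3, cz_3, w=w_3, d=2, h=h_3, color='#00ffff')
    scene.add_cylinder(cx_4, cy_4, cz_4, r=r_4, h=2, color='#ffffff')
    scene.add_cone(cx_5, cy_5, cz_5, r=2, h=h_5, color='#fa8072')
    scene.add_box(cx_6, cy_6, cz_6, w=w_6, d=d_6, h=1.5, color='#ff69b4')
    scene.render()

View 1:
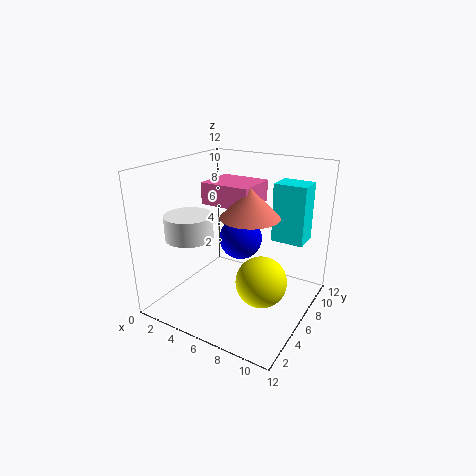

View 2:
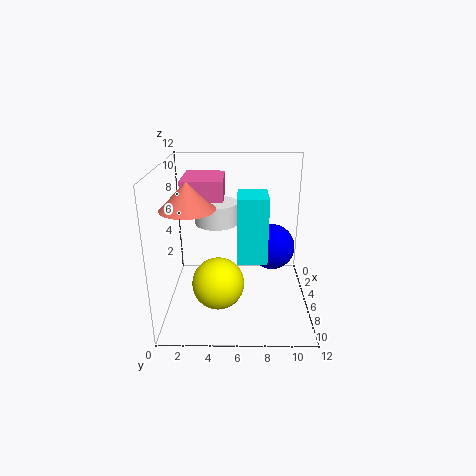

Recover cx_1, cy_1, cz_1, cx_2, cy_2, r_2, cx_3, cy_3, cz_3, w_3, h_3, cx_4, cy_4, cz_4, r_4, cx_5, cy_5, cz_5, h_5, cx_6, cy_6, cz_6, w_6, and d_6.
cx_1 = 4.5; cy_1 = 9; cz_1 = 4.5; cx_2 = 9; cy_2 = 4.5; r_2 = 2; cx_3 = 9; cy_3 = 6; cz_3 = 6.5; w_3 = 2.5; h_3 = 4.5; cx_4 = 2.5; cy_4 = 4; cz_4 = 6; r_4 = 2; cx_5 = 9; cy_5 = 2.5; cz_5 = 9.5; h_5 = 2; cx_6 = 5.5; cy_6 = 2; cz_6 = 10; w_6 = 3.5; d_6 = 3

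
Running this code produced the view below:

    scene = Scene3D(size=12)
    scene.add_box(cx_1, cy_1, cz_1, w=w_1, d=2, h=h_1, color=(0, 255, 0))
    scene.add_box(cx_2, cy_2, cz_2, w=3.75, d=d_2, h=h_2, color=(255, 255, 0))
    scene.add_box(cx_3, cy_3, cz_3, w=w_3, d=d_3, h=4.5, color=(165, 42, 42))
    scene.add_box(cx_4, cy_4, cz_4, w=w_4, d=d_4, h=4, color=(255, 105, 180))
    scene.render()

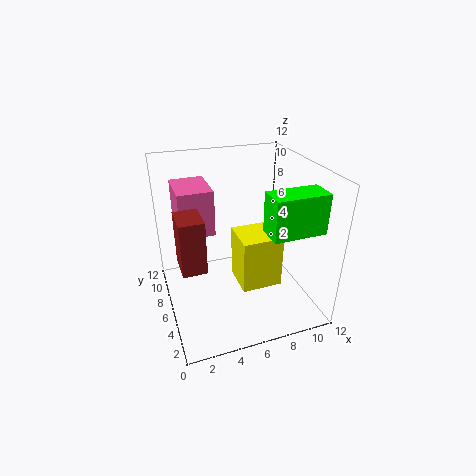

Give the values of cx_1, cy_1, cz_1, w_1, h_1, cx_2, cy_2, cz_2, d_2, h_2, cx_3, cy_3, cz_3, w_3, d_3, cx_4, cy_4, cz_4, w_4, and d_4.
cx_1 = 6.75, cy_1 = 0.75, cz_1 = 8.25, w_1 = 4, h_1 = 3, cx_2 = 6.5, cy_2 = 5.75, cz_2 = 0.25, d_2 = 3.5, h_2 = 5, cx_3 = 1, cy_3 = 4.75, cz_3 = 4, w_3 = 2, d_3 = 2.75, cx_4 = 1.5, cy_4 = 7.5, cz_4 = 5.75, w_4 = 3, d_4 = 4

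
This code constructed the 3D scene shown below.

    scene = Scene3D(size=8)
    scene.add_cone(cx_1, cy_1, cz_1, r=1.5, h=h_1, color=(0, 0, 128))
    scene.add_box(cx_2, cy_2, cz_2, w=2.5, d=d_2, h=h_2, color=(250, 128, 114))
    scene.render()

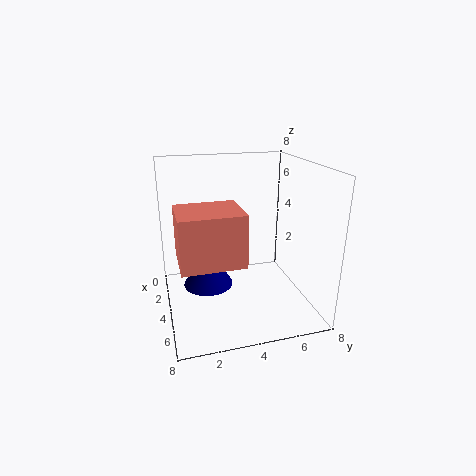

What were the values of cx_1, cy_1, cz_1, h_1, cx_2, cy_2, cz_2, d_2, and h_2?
cx_1 = 2.5; cy_1 = 2.5; cz_1 = 0.5; h_1 = 2.5; cx_2 = 5; cy_2 = 0.5; cz_2 = 4; d_2 = 3; h_2 = 2.5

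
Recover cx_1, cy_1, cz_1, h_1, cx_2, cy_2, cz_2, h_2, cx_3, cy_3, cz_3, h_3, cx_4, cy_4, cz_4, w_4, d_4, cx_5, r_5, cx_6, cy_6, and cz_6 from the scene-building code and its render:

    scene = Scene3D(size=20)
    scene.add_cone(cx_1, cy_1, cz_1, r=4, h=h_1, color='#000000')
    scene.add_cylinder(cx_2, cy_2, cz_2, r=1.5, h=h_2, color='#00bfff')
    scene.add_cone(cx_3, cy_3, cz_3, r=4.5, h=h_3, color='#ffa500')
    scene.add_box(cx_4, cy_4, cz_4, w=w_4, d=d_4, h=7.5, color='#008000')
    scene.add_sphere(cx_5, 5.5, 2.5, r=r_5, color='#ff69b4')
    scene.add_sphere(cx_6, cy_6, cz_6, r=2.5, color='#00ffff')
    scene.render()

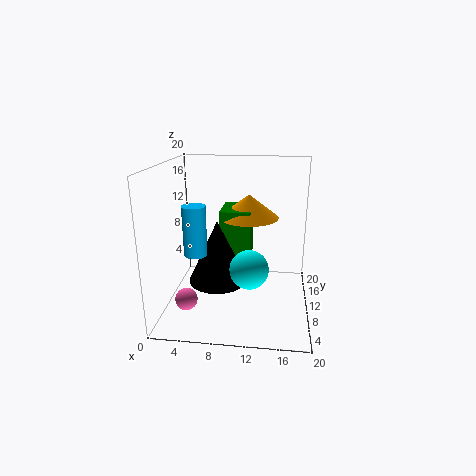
cx_1 = 7.5; cy_1 = 8; cz_1 = 4.5; h_1 = 8.5; cx_2 = 5; cy_2 = 6; cz_2 = 9; h_2 = 6.5; cx_3 = 11; cy_3 = 15; cz_3 = 11.5; h_3 = 3.5; cx_4 = 7; cy_4 = 12; cz_4 = 5.5; w_4 = 4.5; d_4 = 6; cx_5 = 3.5; r_5 = 1.5; cx_6 = 12; cy_6 = 5.5; cz_6 = 7.5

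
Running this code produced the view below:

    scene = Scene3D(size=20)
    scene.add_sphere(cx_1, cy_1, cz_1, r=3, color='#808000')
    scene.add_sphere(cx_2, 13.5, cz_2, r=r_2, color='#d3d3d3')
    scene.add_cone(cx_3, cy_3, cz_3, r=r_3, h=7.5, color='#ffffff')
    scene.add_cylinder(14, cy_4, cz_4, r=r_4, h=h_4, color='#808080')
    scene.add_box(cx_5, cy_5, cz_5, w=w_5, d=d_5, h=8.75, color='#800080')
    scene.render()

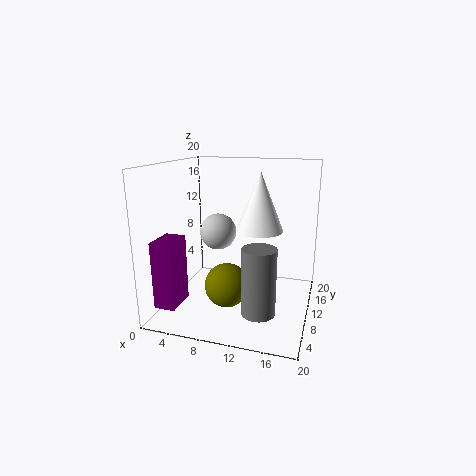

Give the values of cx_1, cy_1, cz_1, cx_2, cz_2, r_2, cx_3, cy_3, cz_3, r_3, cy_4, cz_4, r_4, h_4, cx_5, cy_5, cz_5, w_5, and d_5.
cx_1 = 9.25, cy_1 = 7.25, cz_1 = 4, cx_2 = 5.75, cz_2 = 9.5, r_2 = 2.75, cx_3 = 13.5, cy_3 = 8, cz_3 = 12, r_3 = 3, cy_4 = 6, cz_4 = 1.25, r_4 = 2.25, h_4 = 9, cx_5 = 1.5, cy_5 = 1.25, cz_5 = 2.5, w_5 = 2.75, d_5 = 4.25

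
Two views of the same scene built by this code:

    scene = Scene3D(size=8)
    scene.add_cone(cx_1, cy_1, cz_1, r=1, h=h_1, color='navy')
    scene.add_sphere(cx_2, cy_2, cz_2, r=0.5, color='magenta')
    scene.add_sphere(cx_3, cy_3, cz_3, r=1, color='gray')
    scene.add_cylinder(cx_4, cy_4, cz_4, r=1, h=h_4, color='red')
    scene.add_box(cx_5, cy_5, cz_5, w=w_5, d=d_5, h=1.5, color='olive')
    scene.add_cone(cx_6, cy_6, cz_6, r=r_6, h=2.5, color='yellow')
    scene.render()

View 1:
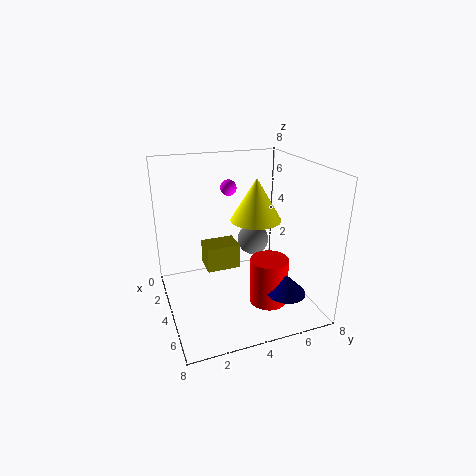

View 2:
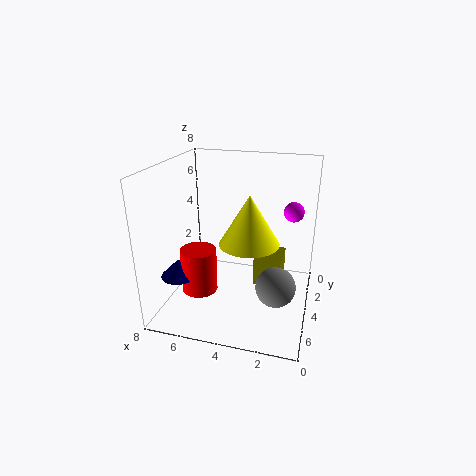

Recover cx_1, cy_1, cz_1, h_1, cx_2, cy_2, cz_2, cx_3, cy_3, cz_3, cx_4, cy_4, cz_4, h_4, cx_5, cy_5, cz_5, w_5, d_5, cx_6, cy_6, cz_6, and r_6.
cx_1 = 7, cy_1 = 5.5, cz_1 = 2, h_1 = 1, cx_2 = 1, cy_2 = 4.5, cz_2 = 6, cx_3 = 1.5, cy_3 = 6, cz_3 = 2.5, cx_4 = 6, cy_4 = 5, cz_4 = 1, h_4 = 2.5, cx_5 = 1.5, cy_5 = 2.5, cz_5 = 1.5, w_5 = 1.5, d_5 = 2, cx_6 = 3, cy_6 = 5.5, cz_6 = 4.5, r_6 = 1.5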